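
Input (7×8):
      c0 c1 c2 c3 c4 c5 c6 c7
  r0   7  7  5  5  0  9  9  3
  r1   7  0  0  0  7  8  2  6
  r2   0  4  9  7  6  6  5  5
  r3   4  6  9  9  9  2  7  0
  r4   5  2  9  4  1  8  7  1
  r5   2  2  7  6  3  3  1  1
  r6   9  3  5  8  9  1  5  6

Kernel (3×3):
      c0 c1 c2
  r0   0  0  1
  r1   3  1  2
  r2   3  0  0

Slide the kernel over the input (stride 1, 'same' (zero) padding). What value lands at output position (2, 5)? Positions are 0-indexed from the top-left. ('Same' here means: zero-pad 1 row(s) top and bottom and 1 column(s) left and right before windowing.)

The receptive field on the zero-padded input at this output position is [7 8 2 / 6 6 5 / 9 2 7]. Elementwise product with the kernel and sum: 2·1 + 6·3 + 6·1 + 5·2 + 9·3.

63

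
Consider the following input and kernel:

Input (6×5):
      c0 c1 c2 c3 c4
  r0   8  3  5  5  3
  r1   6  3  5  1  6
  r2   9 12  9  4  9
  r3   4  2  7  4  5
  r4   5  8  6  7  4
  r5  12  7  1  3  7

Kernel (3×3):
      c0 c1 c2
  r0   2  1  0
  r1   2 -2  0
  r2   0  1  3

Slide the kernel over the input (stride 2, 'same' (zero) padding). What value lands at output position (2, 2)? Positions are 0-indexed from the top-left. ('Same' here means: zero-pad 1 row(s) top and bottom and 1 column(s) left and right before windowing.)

The receptive field on the zero-padded input at this output position is [4 5 0 / 7 4 0 / 3 7 0]. Elementwise product with the kernel and sum: 4·2 + 5·1 + 7·2 + 4·-2 + 7·1 + 0·3.

26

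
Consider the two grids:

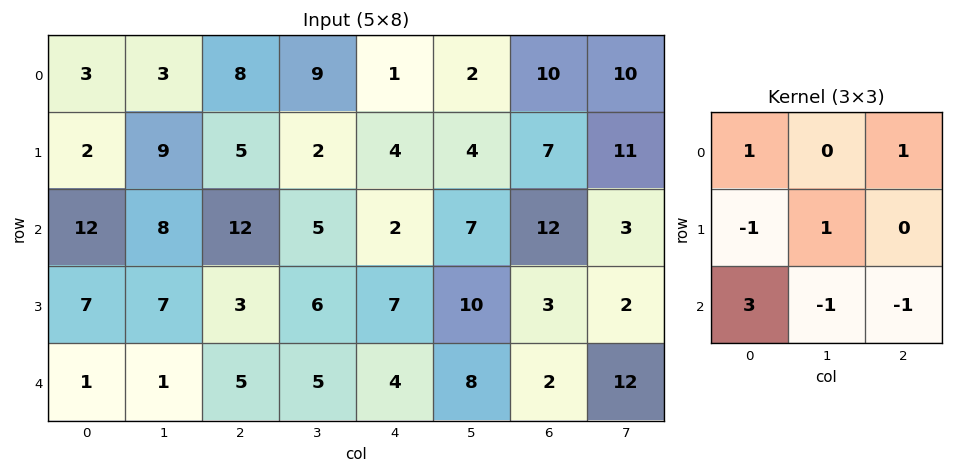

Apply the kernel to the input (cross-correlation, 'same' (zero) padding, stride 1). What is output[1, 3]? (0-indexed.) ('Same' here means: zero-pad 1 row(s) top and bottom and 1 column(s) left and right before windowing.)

The receptive field on the zero-padded input at this output position is [8 9 1 / 5 2 4 / 12 5 2]. Elementwise product with the kernel and sum: 8·1 + 1·1 + 5·-1 + 2·1 + 12·3 + 5·-1 + 2·-1.

35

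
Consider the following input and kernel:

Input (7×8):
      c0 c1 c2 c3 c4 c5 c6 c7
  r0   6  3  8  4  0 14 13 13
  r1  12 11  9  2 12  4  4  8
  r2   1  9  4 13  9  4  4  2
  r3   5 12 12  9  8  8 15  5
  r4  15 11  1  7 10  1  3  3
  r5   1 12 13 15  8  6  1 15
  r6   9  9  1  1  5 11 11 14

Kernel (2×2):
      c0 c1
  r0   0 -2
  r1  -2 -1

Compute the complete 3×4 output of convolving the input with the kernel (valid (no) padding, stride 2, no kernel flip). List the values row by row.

-41 -28 -56 -42
-40 -59 -32 -39
-36 -55 -24 -23

Output[0,0]: The receptive field on the input at this output position is [6 3 / 12 11]. Elementwise product with the kernel and sum: 3·-2 + 12·-2 + 11·-1.
Output[0,1]: The receptive field on the input at this output position is [8 4 / 9 2]. Elementwise product with the kernel and sum: 4·-2 + 9·-2 + 2·-1.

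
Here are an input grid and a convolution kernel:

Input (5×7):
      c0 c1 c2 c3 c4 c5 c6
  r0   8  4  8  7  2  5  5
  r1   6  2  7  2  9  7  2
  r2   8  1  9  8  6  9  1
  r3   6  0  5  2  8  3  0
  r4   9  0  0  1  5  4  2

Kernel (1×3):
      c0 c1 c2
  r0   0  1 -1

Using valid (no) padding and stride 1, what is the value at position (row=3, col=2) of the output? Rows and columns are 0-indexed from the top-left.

-6

The receptive field on the input at this output position is [5 2 8]. Elementwise product with the kernel and sum: 2·1 + 8·-1.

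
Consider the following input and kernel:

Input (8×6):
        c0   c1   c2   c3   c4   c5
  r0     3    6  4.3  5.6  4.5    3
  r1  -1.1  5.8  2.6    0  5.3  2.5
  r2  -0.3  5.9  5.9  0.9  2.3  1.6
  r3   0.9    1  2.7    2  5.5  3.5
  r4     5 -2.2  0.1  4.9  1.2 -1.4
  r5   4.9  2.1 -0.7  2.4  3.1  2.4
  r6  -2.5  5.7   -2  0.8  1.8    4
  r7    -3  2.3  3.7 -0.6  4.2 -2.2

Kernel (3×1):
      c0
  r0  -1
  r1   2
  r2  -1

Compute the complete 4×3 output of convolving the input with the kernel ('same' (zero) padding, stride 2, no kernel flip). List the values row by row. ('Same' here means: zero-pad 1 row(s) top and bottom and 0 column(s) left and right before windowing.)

7.1 6 3.7
-0.4 6.5 -6.2
4.2 -1.8 -6.2
-6.9 -7 -3.7

Output[0,0]: The receptive field on the zero-padded input at this output position is [0 / 3 / -1.1]. Elementwise product with the kernel and sum: 0·-1 + 3·2 + -1.1·-1.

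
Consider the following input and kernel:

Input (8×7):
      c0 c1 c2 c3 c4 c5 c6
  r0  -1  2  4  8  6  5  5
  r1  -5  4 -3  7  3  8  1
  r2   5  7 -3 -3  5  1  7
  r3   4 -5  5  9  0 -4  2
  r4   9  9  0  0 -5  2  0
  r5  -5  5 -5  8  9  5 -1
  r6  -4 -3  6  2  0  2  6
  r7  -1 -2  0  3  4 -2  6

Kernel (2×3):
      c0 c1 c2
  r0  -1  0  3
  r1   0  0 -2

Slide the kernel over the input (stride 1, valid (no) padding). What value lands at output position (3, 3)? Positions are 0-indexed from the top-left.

The receptive field on the input at this output position is [9 0 -4 / 0 -5 2]. Elementwise product with the kernel and sum: 9·-1 + -4·3 + 2·-2.

-25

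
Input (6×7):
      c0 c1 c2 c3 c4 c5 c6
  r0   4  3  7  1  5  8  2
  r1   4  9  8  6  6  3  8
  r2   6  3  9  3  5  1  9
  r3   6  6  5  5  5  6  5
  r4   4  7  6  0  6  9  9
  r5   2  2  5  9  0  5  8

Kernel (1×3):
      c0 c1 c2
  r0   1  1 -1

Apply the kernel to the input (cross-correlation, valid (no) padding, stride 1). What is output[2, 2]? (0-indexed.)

The receptive field on the input at this output position is [9 3 5]. Elementwise product with the kernel and sum: 9·1 + 3·1 + 5·-1.

7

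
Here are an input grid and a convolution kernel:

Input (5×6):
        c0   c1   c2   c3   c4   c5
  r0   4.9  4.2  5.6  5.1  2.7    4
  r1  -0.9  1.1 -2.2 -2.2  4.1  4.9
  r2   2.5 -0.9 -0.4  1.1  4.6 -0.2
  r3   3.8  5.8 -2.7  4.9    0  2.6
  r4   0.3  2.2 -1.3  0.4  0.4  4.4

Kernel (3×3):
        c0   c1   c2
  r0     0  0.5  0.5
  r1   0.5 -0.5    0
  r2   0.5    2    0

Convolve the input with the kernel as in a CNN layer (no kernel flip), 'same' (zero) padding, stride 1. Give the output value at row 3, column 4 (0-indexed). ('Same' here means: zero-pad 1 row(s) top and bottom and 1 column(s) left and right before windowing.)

5.65

The receptive field on the zero-padded input at this output position is [1.1 4.6 -0.2 / 4.9 0 2.6 / 0.4 0.4 4.4]. Elementwise product with the kernel and sum: 4.6·0.5 + -0.2·0.5 + 4.9·0.5 + 0·-0.5 + 0.4·0.5 + 0.4·2.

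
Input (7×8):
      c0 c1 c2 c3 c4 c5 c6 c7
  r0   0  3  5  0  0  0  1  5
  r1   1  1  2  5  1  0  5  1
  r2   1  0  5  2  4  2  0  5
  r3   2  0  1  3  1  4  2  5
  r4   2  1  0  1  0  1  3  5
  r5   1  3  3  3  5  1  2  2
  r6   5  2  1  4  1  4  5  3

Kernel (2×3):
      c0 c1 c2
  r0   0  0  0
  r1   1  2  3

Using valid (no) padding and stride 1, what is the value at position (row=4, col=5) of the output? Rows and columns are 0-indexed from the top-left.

11

The receptive field on the input at this output position is [1 3 5 / 1 2 2]. Elementwise product with the kernel and sum: 1·1 + 2·2 + 2·3.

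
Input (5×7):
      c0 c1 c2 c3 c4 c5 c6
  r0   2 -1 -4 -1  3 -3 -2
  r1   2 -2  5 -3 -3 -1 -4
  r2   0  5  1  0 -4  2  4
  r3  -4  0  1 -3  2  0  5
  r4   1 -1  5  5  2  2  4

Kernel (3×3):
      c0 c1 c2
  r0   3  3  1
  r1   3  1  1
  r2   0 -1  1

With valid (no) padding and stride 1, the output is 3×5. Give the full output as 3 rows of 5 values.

4 -21 -7 -4 -14
12 18 7 -23 -17
11 16 -2 -17 11

Output[0,0]: The receptive field on the input at this output position is [2 -1 -4 / 2 -2 5 / 0 5 1]. Elementwise product with the kernel and sum: 2·3 + -1·3 + -4·1 + 2·3 + -2·1 + 5·1 + 5·-1 + 1·1.
Output[0,1]: The receptive field on the input at this output position is [-1 -4 -1 / -2 5 -3 / 5 1 0]. Elementwise product with the kernel and sum: -1·3 + -4·3 + -1·1 + -2·3 + 5·1 + -3·1 + 1·-1 + 0·1.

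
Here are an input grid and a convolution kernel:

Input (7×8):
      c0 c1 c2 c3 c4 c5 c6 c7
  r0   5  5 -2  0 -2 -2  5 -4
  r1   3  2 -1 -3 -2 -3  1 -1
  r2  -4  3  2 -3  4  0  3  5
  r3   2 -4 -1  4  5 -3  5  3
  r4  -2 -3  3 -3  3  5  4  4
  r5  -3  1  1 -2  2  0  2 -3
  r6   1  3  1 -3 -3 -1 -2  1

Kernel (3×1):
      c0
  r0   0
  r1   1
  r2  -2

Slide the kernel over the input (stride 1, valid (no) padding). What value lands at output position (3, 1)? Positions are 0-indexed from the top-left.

-5

The receptive field on the input at this output position is [-4 / -3 / 1]. Elementwise product with the kernel and sum: -3·1 + 1·-2.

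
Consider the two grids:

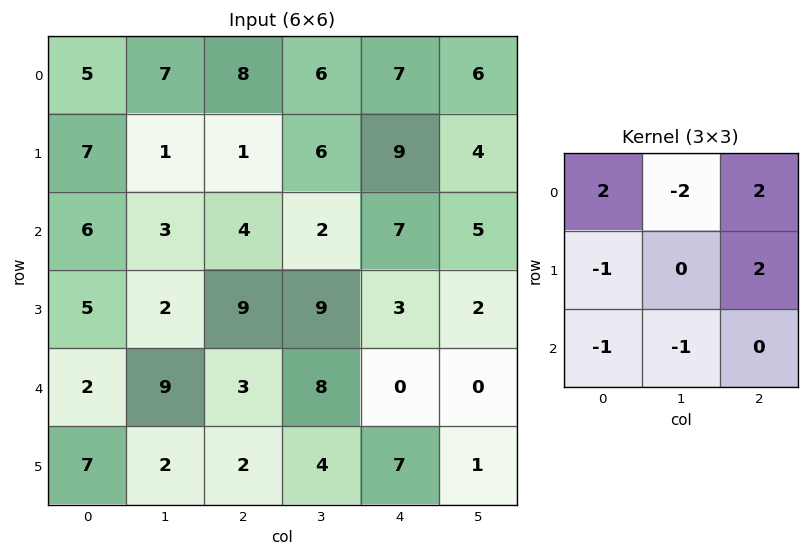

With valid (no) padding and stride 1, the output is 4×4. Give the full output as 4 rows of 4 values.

-2 14 29 3
9 2 0 -2
16 6 4 -13
19 7 -3 -3

Output[0,0]: The receptive field on the input at this output position is [5 7 8 / 7 1 1 / 6 3 4]. Elementwise product with the kernel and sum: 5·2 + 7·-2 + 8·2 + 7·-1 + 1·2 + 6·-1 + 3·-1.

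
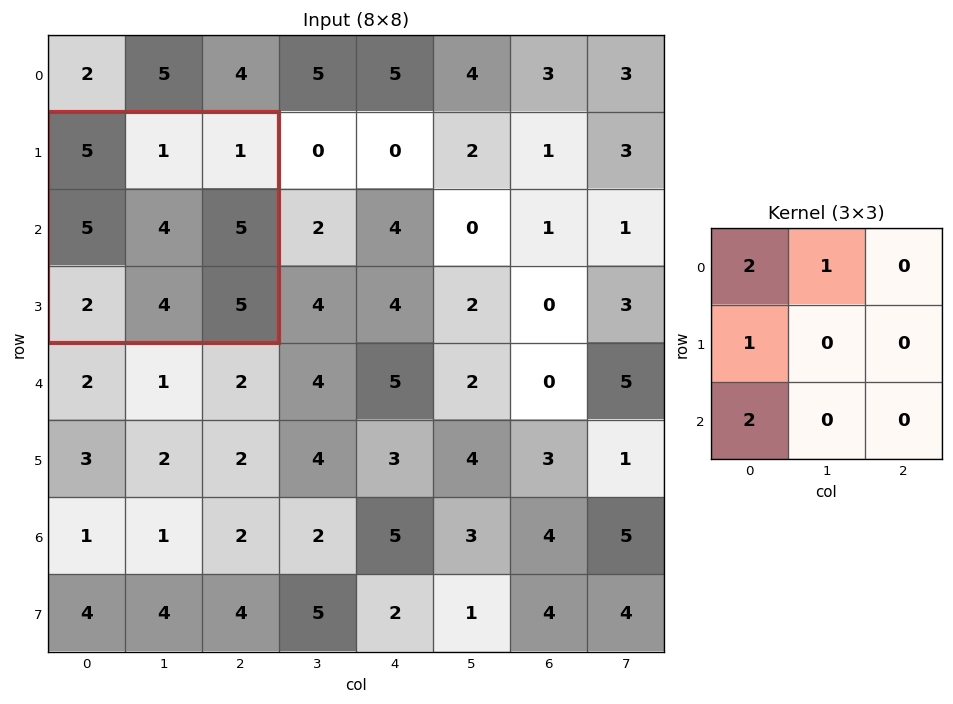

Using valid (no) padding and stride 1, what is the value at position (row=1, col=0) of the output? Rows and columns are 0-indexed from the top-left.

20

The receptive field on the input at this output position is [5 1 1 / 5 4 5 / 2 4 5]. Elementwise product with the kernel and sum: 5·2 + 1·1 + 5·1 + 2·2.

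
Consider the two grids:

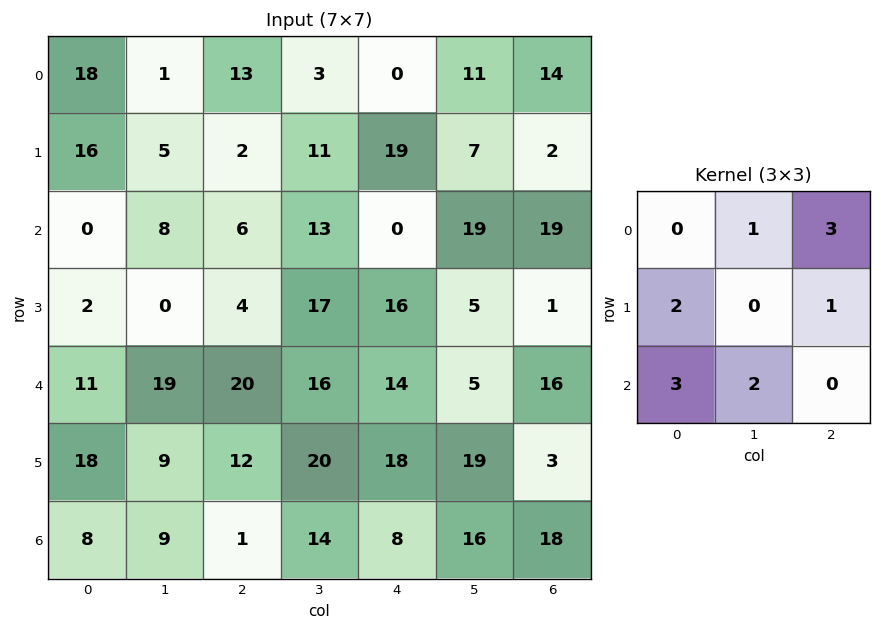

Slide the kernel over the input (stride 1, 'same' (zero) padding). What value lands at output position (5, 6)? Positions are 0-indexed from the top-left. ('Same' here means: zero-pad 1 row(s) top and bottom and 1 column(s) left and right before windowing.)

138

The receptive field on the zero-padded input at this output position is [5 16 0 / 19 3 0 / 16 18 0]. Elementwise product with the kernel and sum: 16·1 + 0·3 + 19·2 + 0·1 + 16·3 + 18·2.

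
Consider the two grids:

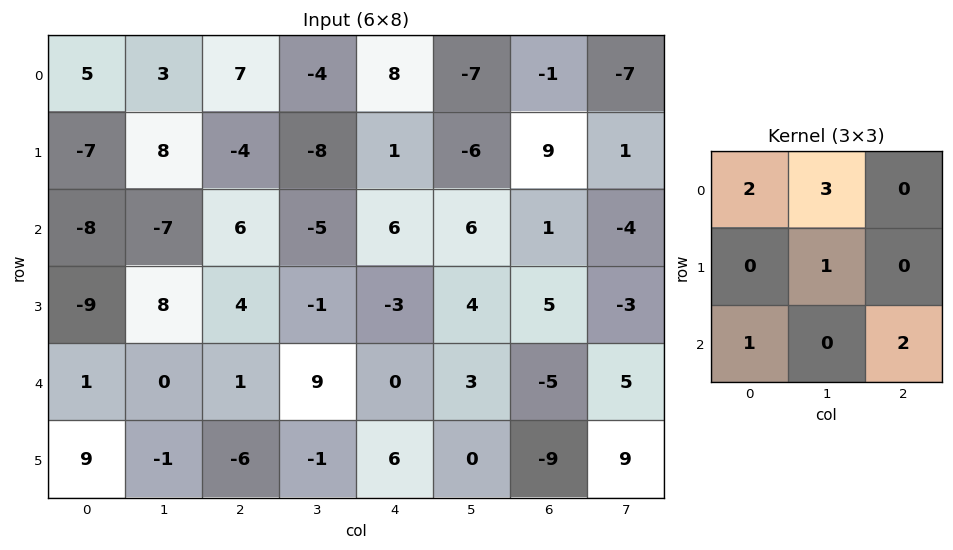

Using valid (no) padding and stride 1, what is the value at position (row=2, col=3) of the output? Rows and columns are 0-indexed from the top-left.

20

The receptive field on the input at this output position is [-5 6 6 / -1 -3 4 / 9 0 3]. Elementwise product with the kernel and sum: -5·2 + 6·3 + -3·1 + 9·1 + 3·2.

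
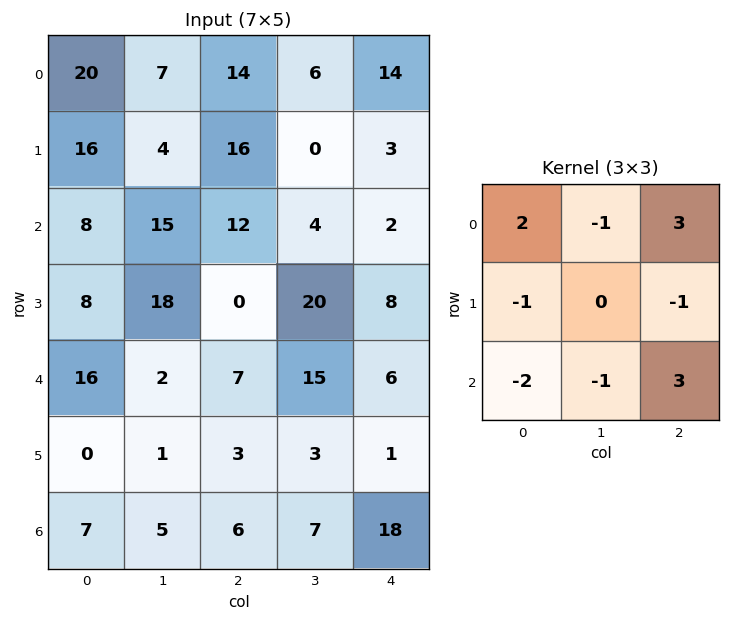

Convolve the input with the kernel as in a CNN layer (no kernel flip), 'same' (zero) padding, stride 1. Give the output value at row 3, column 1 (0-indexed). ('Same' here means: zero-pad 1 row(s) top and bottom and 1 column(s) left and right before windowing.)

16

The receptive field on the zero-padded input at this output position is [8 15 12 / 8 18 0 / 16 2 7]. Elementwise product with the kernel and sum: 8·2 + 15·-1 + 12·3 + 8·-1 + 0·-1 + 16·-2 + 2·-1 + 7·3.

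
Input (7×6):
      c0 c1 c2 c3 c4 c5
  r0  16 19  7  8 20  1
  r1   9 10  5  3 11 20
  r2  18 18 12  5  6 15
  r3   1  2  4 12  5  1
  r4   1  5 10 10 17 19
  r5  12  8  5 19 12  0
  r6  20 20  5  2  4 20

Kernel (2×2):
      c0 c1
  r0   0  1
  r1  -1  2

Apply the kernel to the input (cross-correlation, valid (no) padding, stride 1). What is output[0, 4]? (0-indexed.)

30

The receptive field on the input at this output position is [20 1 / 11 20]. Elementwise product with the kernel and sum: 1·1 + 11·-1 + 20·2.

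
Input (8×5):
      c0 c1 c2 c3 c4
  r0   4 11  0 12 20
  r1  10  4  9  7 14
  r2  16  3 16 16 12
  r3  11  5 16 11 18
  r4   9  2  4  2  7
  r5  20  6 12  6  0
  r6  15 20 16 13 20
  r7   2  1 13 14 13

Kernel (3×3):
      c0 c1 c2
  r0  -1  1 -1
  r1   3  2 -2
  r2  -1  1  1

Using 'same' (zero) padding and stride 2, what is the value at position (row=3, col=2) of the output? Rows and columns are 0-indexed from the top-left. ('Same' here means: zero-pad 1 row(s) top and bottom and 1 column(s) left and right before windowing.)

The receptive field on the zero-padded input at this output position is [6 0 0 / 13 20 0 / 14 13 0]. Elementwise product with the kernel and sum: 6·-1 + 0·1 + 0·-1 + 13·3 + 20·2 + 0·-2 + 14·-1 + 13·1 + 0·1.

72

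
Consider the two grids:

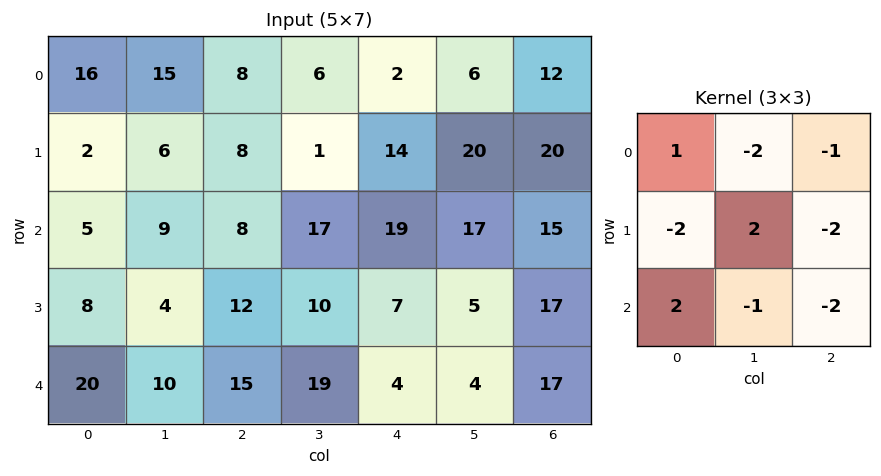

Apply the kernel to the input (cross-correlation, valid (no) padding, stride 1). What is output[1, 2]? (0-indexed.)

-28

The receptive field on the input at this output position is [8 1 14 / 8 17 19 / 12 10 7]. Elementwise product with the kernel and sum: 8·1 + 1·-2 + 14·-1 + 8·-2 + 17·2 + 19·-2 + 12·2 + 10·-1 + 7·-2.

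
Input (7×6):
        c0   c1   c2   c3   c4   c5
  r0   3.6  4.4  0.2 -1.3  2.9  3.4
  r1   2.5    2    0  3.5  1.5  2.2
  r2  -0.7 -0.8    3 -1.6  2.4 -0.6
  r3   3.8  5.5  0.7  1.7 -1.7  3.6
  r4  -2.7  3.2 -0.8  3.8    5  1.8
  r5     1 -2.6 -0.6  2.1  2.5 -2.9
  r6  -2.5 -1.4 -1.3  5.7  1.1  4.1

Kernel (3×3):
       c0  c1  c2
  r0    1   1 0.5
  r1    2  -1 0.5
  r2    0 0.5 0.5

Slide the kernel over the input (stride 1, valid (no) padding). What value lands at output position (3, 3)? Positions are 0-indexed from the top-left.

The receptive field on the input at this output position is [1.7 -1.7 3.6 / 3.8 5 1.8 / 2.1 2.5 -2.9]. Elementwise product with the kernel and sum: 1.7·1 + -1.7·1 + 3.6·0.5 + 3.8·2 + 5·-1 + 1.8·0.5 + 2.5·0.5 + -2.9·0.5.

5.1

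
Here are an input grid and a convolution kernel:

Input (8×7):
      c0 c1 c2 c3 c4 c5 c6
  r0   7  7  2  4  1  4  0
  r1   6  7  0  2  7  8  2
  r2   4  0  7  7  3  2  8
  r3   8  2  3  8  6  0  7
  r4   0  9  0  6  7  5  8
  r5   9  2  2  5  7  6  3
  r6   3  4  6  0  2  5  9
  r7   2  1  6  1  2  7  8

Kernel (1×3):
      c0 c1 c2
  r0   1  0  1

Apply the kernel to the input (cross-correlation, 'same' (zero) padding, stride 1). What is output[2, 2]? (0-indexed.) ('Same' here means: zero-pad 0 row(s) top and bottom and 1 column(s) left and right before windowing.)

7

The receptive field on the zero-padded input at this output position is [0 7 7]. Elementwise product with the kernel and sum: 0·1 + 7·1.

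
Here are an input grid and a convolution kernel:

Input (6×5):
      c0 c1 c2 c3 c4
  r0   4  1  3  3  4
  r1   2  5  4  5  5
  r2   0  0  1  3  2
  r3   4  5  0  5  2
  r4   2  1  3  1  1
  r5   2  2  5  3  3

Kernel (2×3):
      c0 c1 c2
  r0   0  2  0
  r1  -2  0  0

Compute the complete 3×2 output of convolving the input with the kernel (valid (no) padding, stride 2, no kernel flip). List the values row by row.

Output[0,0]: The receptive field on the input at this output position is [4 1 3 / 2 5 4]. Elementwise product with the kernel and sum: 1·2 + 2·-2.
Output[0,1]: The receptive field on the input at this output position is [3 3 4 / 4 5 5]. Elementwise product with the kernel and sum: 3·2 + 4·-2.

-2 -2
-8 6
-2 -8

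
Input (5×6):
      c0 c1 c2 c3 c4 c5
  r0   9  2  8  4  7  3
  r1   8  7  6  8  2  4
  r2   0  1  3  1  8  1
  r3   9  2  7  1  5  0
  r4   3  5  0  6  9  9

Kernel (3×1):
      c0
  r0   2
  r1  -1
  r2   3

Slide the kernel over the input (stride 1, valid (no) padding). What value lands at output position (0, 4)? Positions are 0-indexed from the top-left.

36

The receptive field on the input at this output position is [7 / 2 / 8]. Elementwise product with the kernel and sum: 7·2 + 2·-1 + 8·3.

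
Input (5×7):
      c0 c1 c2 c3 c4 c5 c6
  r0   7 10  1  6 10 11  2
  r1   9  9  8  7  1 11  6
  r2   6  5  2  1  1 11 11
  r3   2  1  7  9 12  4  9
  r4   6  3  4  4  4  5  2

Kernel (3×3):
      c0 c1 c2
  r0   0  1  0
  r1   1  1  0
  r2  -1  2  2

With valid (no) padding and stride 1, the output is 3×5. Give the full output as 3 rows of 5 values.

Output[0,0]: The receptive field on the input at this output position is [7 10 1 / 9 9 8 / 6 5 2]. Elementwise product with the kernel and sum: 10·1 + 9·1 + 9·1 + 6·-1 + 5·2 + 2·2.

36 19 23 41 66
34 46 45 26 37
16 23 29 36 37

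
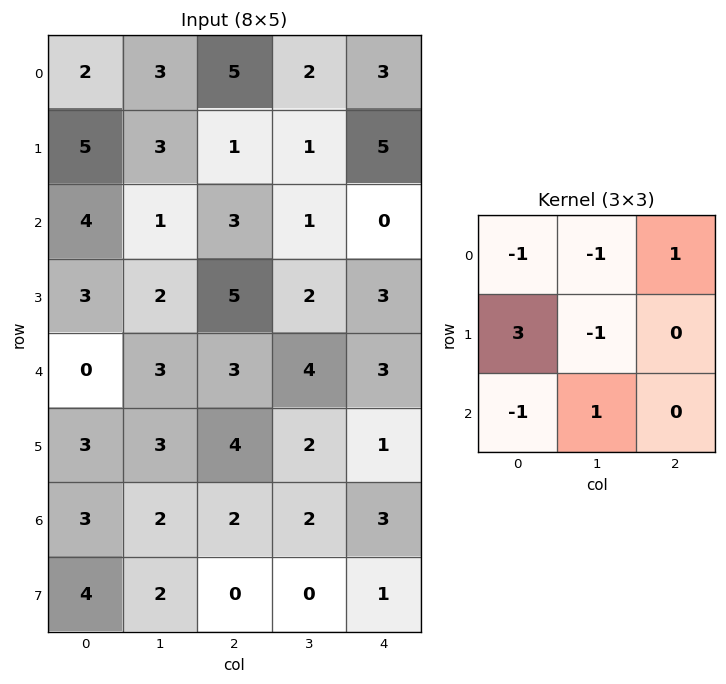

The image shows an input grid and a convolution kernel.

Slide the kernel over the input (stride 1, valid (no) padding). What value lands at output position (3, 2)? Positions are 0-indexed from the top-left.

The receptive field on the input at this output position is [5 2 3 / 3 4 3 / 4 2 1]. Elementwise product with the kernel and sum: 5·-1 + 2·-1 + 3·1 + 3·3 + 4·-1 + 4·-1 + 2·1.

-1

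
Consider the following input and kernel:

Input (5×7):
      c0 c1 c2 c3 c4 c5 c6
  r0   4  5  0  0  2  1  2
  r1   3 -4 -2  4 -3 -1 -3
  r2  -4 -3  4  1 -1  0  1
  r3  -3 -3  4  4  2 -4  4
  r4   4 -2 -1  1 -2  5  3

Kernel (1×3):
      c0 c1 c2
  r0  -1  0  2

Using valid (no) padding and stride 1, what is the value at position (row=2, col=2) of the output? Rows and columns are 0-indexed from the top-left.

The receptive field on the input at this output position is [4 1 -1]. Elementwise product with the kernel and sum: 4·-1 + -1·2.

-6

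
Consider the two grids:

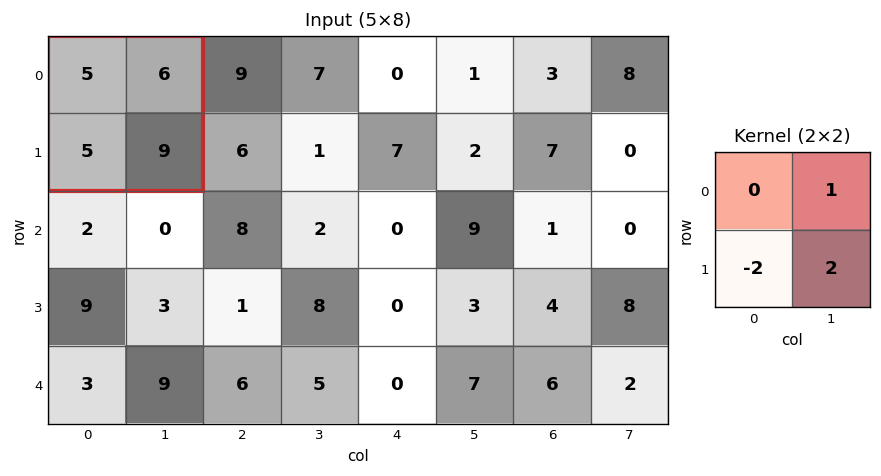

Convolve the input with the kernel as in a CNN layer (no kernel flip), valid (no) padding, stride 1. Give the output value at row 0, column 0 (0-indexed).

14

The receptive field on the input at this output position is [5 6 / 5 9]. Elementwise product with the kernel and sum: 6·1 + 5·-2 + 9·2.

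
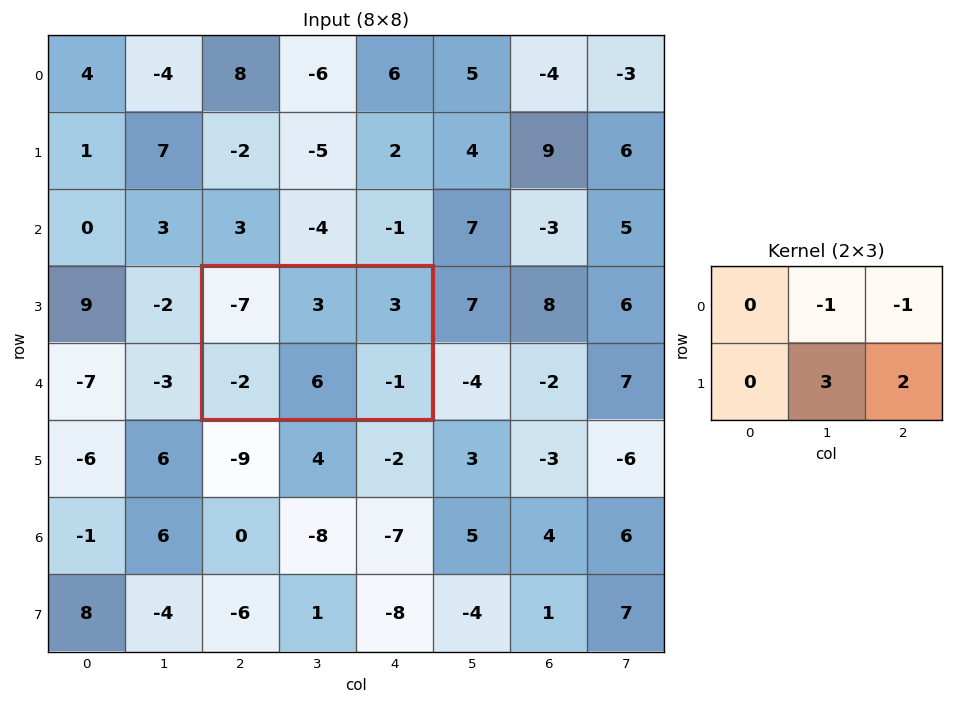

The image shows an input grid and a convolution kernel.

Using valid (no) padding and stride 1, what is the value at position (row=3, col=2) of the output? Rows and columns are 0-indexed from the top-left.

The receptive field on the input at this output position is [-7 3 3 / -2 6 -1]. Elementwise product with the kernel and sum: 3·-1 + 3·-1 + 6·3 + -1·2.

10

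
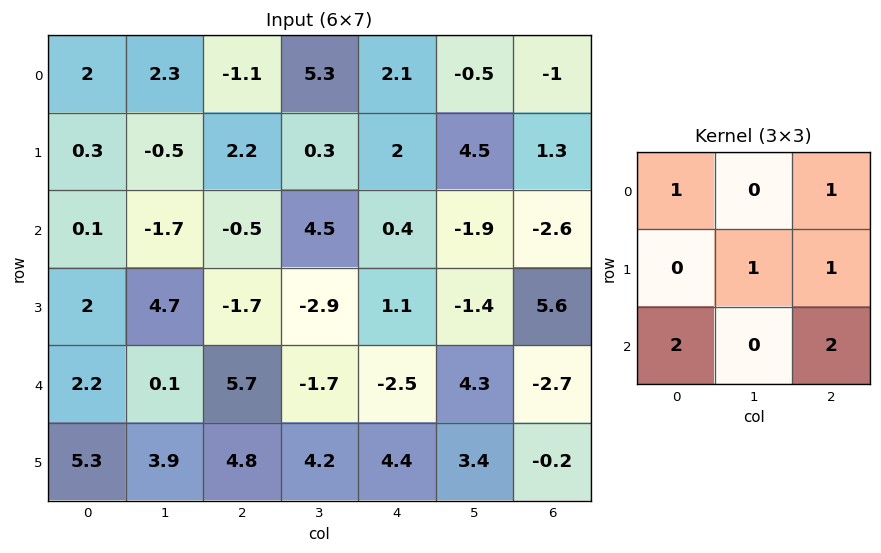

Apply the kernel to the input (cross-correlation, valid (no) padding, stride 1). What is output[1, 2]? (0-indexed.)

The receptive field on the input at this output position is [2.2 0.3 2 / -0.5 4.5 0.4 / -1.7 -2.9 1.1]. Elementwise product with the kernel and sum: 2.2·1 + 2·1 + 4.5·1 + 0.4·1 + -1.7·2 + 1.1·2.

7.9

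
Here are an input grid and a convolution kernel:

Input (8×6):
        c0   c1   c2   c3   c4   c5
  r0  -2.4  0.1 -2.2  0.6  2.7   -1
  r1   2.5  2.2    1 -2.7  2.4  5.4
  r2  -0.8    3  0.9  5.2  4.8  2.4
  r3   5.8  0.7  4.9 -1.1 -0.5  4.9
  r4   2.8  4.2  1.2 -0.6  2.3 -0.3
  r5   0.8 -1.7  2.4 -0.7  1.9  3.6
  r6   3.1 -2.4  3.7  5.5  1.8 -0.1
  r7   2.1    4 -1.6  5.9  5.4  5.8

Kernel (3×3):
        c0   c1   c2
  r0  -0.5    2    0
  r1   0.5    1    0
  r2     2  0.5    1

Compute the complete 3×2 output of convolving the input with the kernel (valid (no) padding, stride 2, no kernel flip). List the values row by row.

5.65 9.3
18.9 15.7
14.4 10.65

Output[0,0]: The receptive field on the input at this output position is [-2.4 0.1 -2.2 / 2.5 2.2 1 / -0.8 3 0.9]. Elementwise product with the kernel and sum: -2.4·-0.5 + 0.1·2 + 2.5·0.5 + 2.2·1 + -0.8·2 + 3·0.5 + 0.9·1.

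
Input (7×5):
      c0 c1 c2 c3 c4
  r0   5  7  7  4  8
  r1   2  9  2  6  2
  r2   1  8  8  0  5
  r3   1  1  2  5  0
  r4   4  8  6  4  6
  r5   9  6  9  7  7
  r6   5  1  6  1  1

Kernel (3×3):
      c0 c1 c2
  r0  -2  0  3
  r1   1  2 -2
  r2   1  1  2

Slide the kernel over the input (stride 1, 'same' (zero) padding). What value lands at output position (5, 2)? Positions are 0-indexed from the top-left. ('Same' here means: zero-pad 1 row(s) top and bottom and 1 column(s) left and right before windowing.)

15

The receptive field on the zero-padded input at this output position is [8 6 4 / 6 9 7 / 1 6 1]. Elementwise product with the kernel and sum: 8·-2 + 4·3 + 6·1 + 9·2 + 7·-2 + 1·1 + 6·1 + 1·2.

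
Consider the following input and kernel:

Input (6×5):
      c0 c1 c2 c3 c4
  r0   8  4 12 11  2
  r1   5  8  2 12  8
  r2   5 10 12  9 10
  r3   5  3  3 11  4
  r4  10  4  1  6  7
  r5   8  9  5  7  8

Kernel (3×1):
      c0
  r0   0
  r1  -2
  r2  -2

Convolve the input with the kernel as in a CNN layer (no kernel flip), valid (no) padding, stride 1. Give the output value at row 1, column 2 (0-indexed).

-30

The receptive field on the input at this output position is [2 / 12 / 3]. Elementwise product with the kernel and sum: 12·-2 + 3·-2.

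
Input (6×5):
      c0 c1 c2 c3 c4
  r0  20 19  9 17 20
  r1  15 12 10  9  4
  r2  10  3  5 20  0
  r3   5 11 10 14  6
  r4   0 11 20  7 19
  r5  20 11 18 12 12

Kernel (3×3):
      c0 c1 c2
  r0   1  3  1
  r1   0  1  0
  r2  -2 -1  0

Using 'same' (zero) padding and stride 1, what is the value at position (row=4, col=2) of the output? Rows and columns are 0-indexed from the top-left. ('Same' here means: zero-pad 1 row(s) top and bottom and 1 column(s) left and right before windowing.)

35

The receptive field on the zero-padded input at this output position is [11 10 14 / 11 20 7 / 11 18 12]. Elementwise product with the kernel and sum: 11·1 + 10·3 + 14·1 + 20·1 + 11·-2 + 18·-1.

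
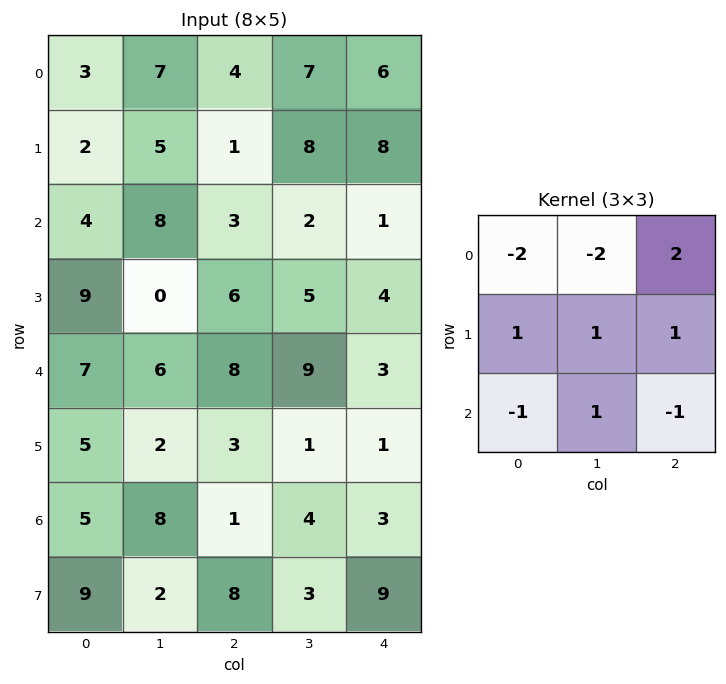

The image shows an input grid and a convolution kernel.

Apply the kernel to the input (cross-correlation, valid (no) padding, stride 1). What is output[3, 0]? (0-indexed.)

The receptive field on the input at this output position is [9 0 6 / 7 6 8 / 5 2 3]. Elementwise product with the kernel and sum: 9·-2 + 0·-2 + 6·2 + 7·1 + 6·1 + 8·1 + 5·-1 + 2·1 + 3·-1.

9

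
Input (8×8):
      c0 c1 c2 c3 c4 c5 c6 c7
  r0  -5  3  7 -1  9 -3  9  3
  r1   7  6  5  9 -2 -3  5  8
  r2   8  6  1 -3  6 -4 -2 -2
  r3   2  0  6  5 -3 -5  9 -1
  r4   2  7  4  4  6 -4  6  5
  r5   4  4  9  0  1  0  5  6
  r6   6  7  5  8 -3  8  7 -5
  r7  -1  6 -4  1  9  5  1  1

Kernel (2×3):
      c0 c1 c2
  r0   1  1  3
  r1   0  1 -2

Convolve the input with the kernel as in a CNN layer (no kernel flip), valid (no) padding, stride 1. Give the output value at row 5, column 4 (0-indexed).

10

The receptive field on the input at this output position is [1 0 5 / -3 8 7]. Elementwise product with the kernel and sum: 1·1 + 0·1 + 5·3 + 8·1 + 7·-2.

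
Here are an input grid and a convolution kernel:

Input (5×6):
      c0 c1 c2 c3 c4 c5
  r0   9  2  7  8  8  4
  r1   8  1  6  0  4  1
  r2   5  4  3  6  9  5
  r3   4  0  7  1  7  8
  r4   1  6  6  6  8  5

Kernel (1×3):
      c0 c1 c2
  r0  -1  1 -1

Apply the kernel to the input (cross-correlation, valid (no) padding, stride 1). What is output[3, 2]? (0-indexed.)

The receptive field on the input at this output position is [7 1 7]. Elementwise product with the kernel and sum: 7·-1 + 1·1 + 7·-1.

-13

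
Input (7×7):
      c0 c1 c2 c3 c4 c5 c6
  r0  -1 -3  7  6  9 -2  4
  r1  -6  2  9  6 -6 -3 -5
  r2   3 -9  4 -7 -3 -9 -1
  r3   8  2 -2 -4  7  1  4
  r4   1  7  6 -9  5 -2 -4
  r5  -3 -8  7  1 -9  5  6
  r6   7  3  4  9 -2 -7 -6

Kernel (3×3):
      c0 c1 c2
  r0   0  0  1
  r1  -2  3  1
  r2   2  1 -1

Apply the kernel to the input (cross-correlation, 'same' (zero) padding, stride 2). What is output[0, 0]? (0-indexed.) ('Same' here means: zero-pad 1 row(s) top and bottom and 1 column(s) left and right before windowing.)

-14

The receptive field on the zero-padded input at this output position is [0 0 0 / 0 -1 -3 / 0 -6 2]. Elementwise product with the kernel and sum: 0·1 + 0·-2 + -1·3 + -3·1 + 0·2 + -6·1 + 2·-1.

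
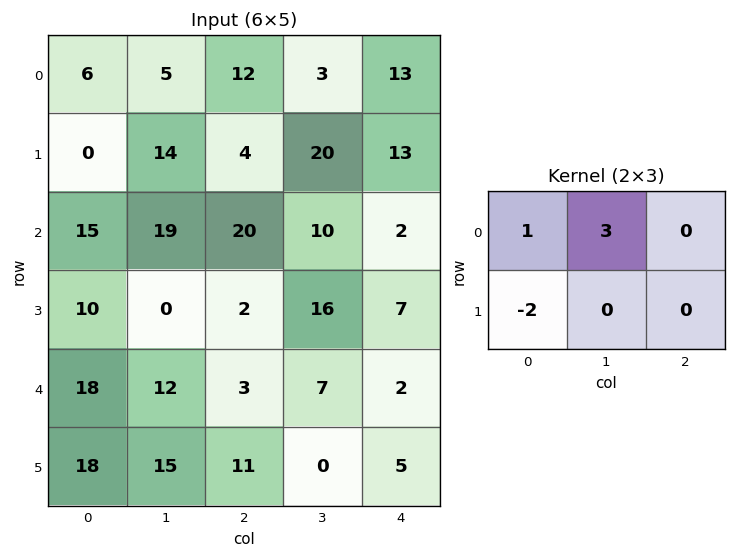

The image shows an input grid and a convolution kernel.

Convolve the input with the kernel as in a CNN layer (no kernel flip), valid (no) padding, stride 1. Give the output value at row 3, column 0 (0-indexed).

The receptive field on the input at this output position is [10 0 2 / 18 12 3]. Elementwise product with the kernel and sum: 10·1 + 0·3 + 18·-2.

-26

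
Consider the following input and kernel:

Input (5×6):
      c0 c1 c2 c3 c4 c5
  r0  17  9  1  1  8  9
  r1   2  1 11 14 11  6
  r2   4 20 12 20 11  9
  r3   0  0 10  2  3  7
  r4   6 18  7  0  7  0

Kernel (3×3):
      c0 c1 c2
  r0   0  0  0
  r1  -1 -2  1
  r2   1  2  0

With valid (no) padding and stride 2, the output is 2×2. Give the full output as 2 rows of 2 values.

51 24
52 -4

Output[0,0]: The receptive field on the input at this output position is [17 9 1 / 2 1 11 / 4 20 12]. Elementwise product with the kernel and sum: 2·-1 + 1·-2 + 11·1 + 4·1 + 20·2.
Output[0,1]: The receptive field on the input at this output position is [1 1 8 / 11 14 11 / 12 20 11]. Elementwise product with the kernel and sum: 11·-1 + 14·-2 + 11·1 + 12·1 + 20·2.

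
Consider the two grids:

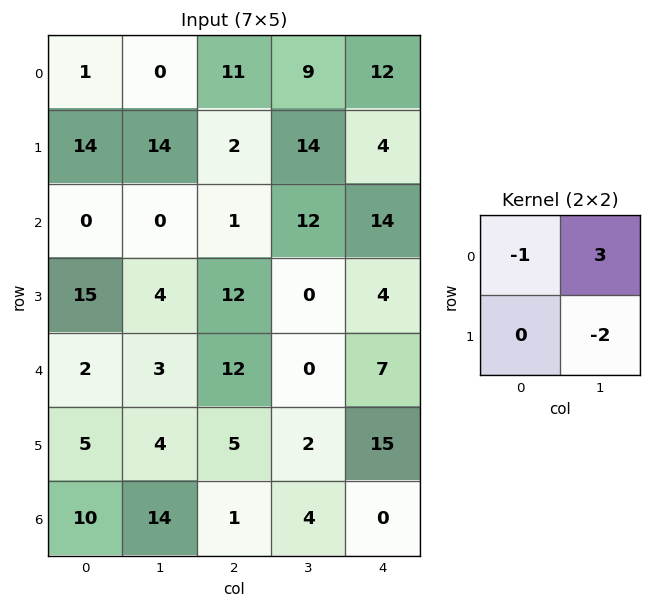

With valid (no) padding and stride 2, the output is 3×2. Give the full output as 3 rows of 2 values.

-29 -12
-8 35
-1 -16

Output[0,0]: The receptive field on the input at this output position is [1 0 / 14 14]. Elementwise product with the kernel and sum: 1·-1 + 0·3 + 14·-2.
Output[0,1]: The receptive field on the input at this output position is [11 9 / 2 14]. Elementwise product with the kernel and sum: 11·-1 + 9·3 + 14·-2.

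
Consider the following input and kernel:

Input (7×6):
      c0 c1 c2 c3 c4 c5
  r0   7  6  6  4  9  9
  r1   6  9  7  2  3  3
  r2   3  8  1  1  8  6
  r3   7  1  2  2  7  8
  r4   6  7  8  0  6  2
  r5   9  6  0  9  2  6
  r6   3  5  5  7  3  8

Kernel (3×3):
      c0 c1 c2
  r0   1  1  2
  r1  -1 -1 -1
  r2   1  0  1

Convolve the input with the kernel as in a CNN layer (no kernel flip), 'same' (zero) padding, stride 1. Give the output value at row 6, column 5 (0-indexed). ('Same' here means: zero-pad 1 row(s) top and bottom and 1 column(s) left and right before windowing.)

The receptive field on the zero-padded input at this output position is [2 6 0 / 3 8 0 / 0 0 0]. Elementwise product with the kernel and sum: 2·1 + 6·1 + 0·2 + 3·-1 + 8·-1 + 0·-1 + 0·1 + 0·1.

-3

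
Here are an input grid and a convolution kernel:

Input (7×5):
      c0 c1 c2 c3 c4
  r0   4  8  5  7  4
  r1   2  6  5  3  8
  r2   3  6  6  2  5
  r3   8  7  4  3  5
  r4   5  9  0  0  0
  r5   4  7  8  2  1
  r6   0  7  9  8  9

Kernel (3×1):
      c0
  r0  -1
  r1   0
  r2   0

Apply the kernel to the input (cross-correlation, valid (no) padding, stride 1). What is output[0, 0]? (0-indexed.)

The receptive field on the input at this output position is [4 / 2 / 3]. Elementwise product with the kernel and sum: 4·-1.

-4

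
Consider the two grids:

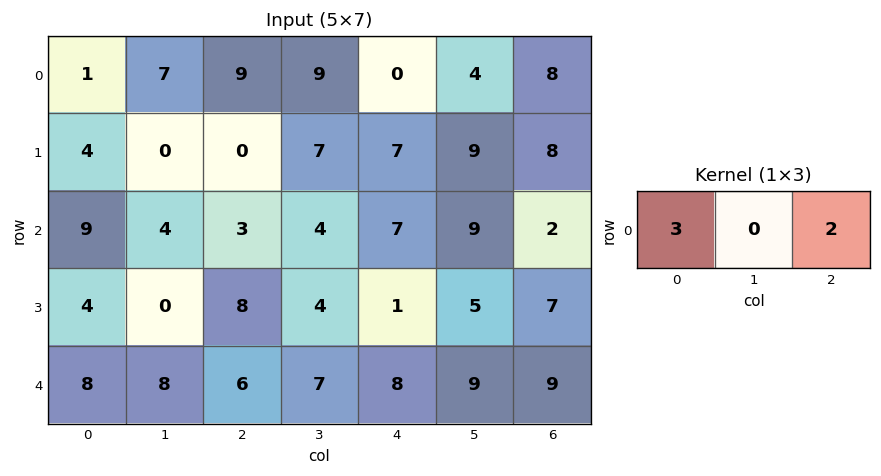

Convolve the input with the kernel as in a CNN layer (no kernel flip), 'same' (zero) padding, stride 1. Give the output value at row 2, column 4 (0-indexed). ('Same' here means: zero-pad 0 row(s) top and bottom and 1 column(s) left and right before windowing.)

The receptive field on the zero-padded input at this output position is [4 7 9]. Elementwise product with the kernel and sum: 4·3 + 9·2.

30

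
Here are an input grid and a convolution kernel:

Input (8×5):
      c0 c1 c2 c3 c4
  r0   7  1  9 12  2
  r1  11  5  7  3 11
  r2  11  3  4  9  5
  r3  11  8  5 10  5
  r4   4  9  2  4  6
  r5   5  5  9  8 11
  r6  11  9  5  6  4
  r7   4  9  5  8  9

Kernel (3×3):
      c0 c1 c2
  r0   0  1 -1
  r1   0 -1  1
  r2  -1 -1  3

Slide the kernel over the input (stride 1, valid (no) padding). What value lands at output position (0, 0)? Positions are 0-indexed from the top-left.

The receptive field on the input at this output position is [7 1 9 / 11 5 7 / 11 3 4]. Elementwise product with the kernel and sum: 1·1 + 9·-1 + 5·-1 + 7·1 + 11·-1 + 3·-1 + 4·3.

-8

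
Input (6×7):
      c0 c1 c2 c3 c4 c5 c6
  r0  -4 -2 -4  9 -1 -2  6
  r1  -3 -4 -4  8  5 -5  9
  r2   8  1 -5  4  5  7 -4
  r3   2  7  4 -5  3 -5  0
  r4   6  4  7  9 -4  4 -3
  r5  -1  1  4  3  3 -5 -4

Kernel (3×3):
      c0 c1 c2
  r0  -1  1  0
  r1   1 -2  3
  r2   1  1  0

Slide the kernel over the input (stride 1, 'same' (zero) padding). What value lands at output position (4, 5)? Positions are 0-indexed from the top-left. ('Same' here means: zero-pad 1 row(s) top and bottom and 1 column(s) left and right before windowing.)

The receptive field on the zero-padded input at this output position is [3 -5 0 / -4 4 -3 / 3 -5 -4]. Elementwise product with the kernel and sum: 3·-1 + -5·1 + -4·1 + 4·-2 + -3·3 + 3·1 + -5·1.

-31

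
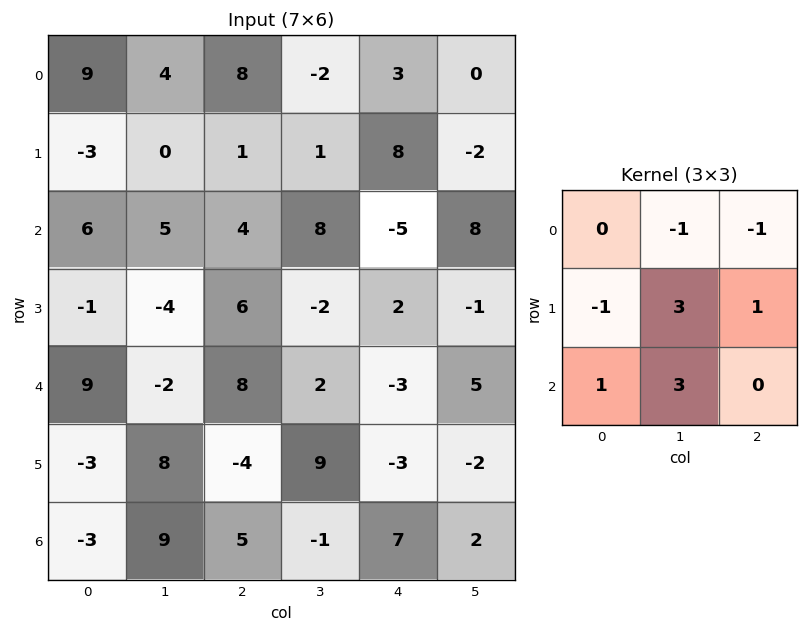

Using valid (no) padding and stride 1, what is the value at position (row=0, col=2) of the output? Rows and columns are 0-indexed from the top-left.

37

The receptive field on the input at this output position is [8 -2 3 / 1 1 8 / 4 8 -5]. Elementwise product with the kernel and sum: -2·-1 + 3·-1 + 1·-1 + 1·3 + 8·1 + 4·1 + 8·3.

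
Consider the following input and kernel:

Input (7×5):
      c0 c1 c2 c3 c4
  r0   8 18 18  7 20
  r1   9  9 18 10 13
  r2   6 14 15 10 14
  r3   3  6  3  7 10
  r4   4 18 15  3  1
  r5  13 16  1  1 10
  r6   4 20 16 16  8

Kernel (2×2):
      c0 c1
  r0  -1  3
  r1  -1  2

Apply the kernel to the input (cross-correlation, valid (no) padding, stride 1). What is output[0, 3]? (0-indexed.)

The receptive field on the input at this output position is [7 20 / 10 13]. Elementwise product with the kernel and sum: 7·-1 + 20·3 + 10·-1 + 13·2.

69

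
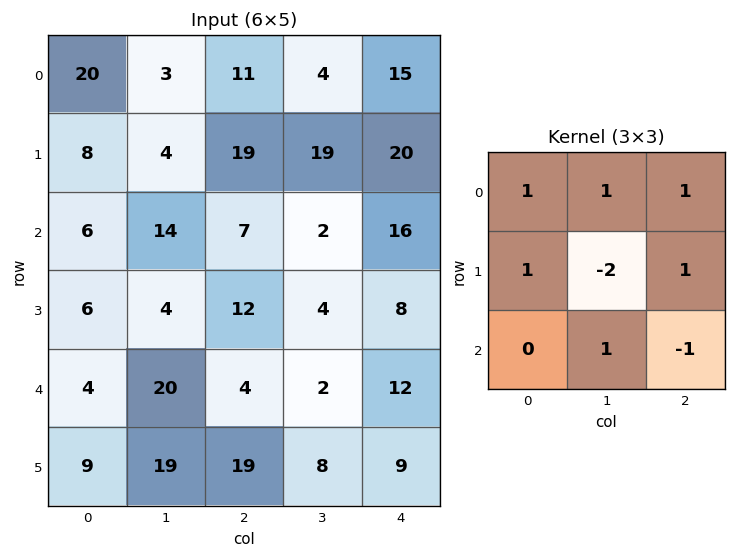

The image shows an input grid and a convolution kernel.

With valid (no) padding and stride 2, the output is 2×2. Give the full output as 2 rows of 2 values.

60 17
53 27

Output[0,0]: The receptive field on the input at this output position is [20 3 11 / 8 4 19 / 6 14 7]. Elementwise product with the kernel and sum: 20·1 + 3·1 + 11·1 + 8·1 + 4·-2 + 19·1 + 14·1 + 7·-1.
Output[0,1]: The receptive field on the input at this output position is [11 4 15 / 19 19 20 / 7 2 16]. Elementwise product with the kernel and sum: 11·1 + 4·1 + 15·1 + 19·1 + 19·-2 + 20·1 + 2·1 + 16·-1.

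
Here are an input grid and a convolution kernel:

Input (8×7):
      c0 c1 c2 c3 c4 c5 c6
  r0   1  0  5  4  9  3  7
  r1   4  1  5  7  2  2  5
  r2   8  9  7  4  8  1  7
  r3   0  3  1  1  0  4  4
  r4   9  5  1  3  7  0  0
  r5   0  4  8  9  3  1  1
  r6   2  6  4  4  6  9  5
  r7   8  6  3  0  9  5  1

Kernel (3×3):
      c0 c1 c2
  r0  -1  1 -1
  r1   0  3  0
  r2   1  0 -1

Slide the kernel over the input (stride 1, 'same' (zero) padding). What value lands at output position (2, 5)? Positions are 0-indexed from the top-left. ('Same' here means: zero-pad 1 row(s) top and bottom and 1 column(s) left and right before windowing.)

The receptive field on the zero-padded input at this output position is [2 2 5 / 8 1 7 / 0 4 4]. Elementwise product with the kernel and sum: 2·-1 + 2·1 + 5·-1 + 1·3 + 0·1 + 4·-1.

-6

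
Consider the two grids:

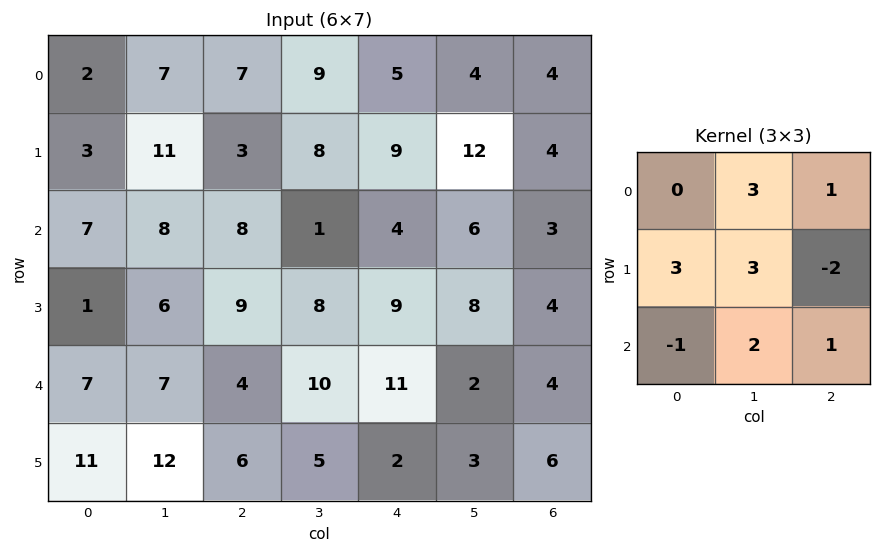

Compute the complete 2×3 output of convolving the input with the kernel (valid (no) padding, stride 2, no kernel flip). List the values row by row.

81 45 82
46 67 61

Output[0,0]: The receptive field on the input at this output position is [2 7 7 / 3 11 3 / 7 8 8]. Elementwise product with the kernel and sum: 7·3 + 7·1 + 3·3 + 11·3 + 3·-2 + 7·-1 + 8·2 + 8·1.
Output[0,1]: The receptive field on the input at this output position is [7 9 5 / 3 8 9 / 8 1 4]. Elementwise product with the kernel and sum: 9·3 + 5·1 + 3·3 + 8·3 + 9·-2 + 8·-1 + 1·2 + 4·1.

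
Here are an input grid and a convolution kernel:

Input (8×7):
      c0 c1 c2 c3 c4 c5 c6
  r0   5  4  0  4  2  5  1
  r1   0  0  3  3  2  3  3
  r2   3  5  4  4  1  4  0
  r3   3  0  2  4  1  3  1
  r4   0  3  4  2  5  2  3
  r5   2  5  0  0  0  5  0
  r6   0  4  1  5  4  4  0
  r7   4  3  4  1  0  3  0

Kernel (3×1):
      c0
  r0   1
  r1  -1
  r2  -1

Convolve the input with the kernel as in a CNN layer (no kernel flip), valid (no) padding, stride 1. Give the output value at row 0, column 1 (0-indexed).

-1

The receptive field on the input at this output position is [4 / 0 / 5]. Elementwise product with the kernel and sum: 4·1 + 0·-1 + 5·-1.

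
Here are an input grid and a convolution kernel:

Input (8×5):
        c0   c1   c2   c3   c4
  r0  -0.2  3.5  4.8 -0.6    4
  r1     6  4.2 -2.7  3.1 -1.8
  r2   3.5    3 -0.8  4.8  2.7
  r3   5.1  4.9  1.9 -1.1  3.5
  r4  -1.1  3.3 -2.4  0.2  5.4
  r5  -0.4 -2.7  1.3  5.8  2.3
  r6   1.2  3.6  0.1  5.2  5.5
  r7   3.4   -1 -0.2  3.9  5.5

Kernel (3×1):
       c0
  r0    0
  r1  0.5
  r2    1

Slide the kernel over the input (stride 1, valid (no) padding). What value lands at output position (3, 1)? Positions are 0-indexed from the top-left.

The receptive field on the input at this output position is [4.9 / 3.3 / -2.7]. Elementwise product with the kernel and sum: 3.3·0.5 + -2.7·1.

-1.05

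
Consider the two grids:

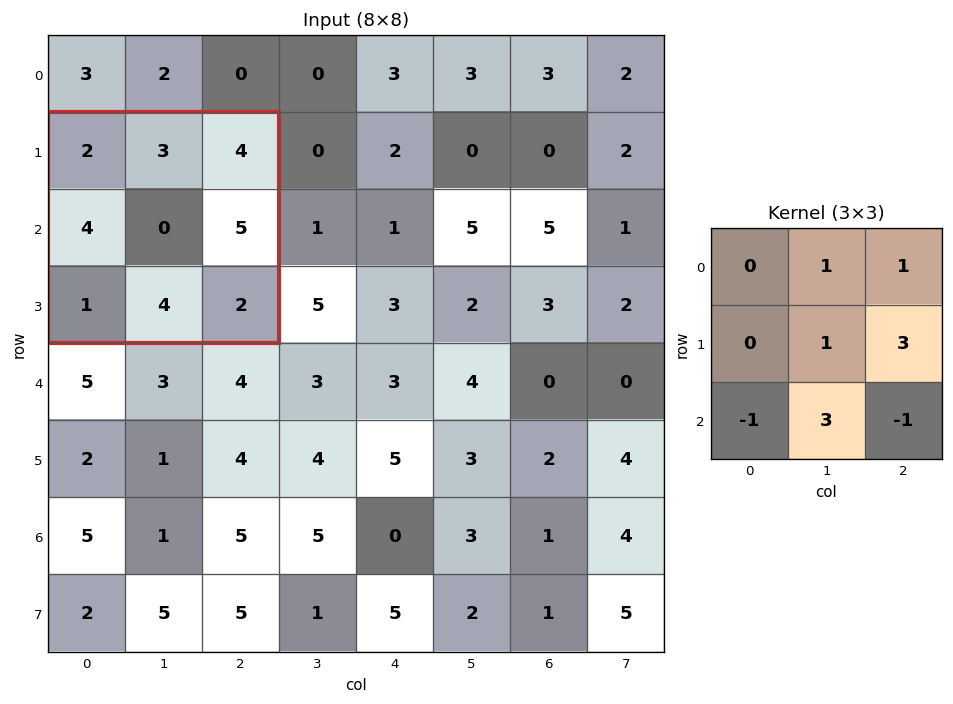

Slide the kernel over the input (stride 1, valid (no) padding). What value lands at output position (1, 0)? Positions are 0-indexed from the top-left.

31

The receptive field on the input at this output position is [2 3 4 / 4 0 5 / 1 4 2]. Elementwise product with the kernel and sum: 3·1 + 4·1 + 0·1 + 5·3 + 1·-1 + 4·3 + 2·-1.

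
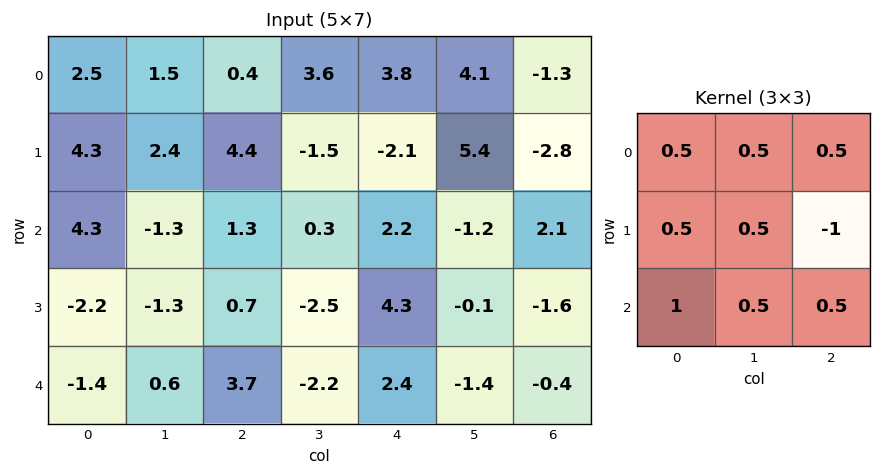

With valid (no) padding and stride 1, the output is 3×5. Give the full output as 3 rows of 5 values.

Output[0,0]: The receptive field on the input at this output position is [2.5 1.5 0.4 / 4.3 2.4 4.4 / 4.3 -1.3 1.3]. Elementwise product with the kernel and sum: 2.5·0.5 + 1.5·0.5 + 0.4·0.5 + 4.3·0.5 + 2.4·0.5 + 4.4·-1 + 4.3·1 + -1.3·0.5 + 1.3·0.5.
Output[0,1]: The receptive field on the input at this output position is [1.5 0.4 3.6 / 2.4 4.4 -1.5 / -1.3 1.3 0.3]. Elementwise product with the kernel and sum: 1.5·0.5 + 0.4·0.5 + 3.6·0.5 + 2.4·0.5 + 4.4·0.5 + -1.5·-1 + -1.3·1 + 1.3·0.5 + 0.3·0.5.

5.45 7.15 10 -0.65 10.4
3.25 0.15 0.6 2.95 2.1
0.45 3.7 0.5 -0.05 6.75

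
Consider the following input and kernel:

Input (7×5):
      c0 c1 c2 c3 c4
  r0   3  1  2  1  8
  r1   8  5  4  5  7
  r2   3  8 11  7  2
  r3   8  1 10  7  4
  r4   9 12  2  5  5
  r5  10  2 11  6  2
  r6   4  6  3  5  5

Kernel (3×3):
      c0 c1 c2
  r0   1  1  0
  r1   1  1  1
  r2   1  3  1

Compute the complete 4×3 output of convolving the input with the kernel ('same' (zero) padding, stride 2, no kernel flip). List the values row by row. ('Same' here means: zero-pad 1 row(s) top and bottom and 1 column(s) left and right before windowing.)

33 26 35
44 73 40
61 71 33
20 27 18

Output[0,0]: The receptive field on the zero-padded input at this output position is [0 0 0 / 0 3 1 / 0 8 5]. Elementwise product with the kernel and sum: 0·1 + 0·1 + 0·1 + 3·1 + 1·1 + 0·1 + 8·3 + 5·1.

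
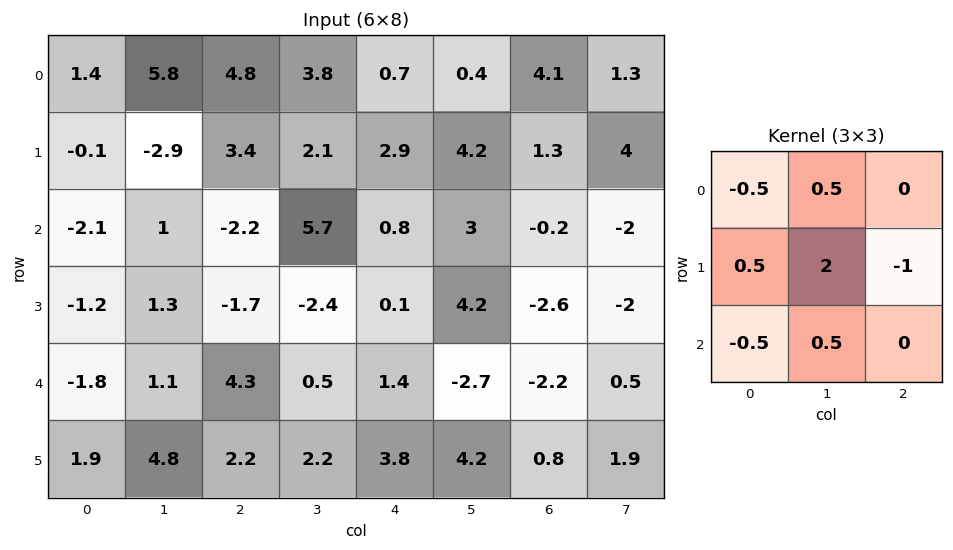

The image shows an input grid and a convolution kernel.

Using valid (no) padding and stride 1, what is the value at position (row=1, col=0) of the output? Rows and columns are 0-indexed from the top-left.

The receptive field on the input at this output position is [-0.1 -2.9 3.4 / -2.1 1 -2.2 / -1.2 1.3 -1.7]. Elementwise product with the kernel and sum: -0.1·-0.5 + -2.9·0.5 + -2.1·0.5 + 1·2 + -2.2·-1 + -1.2·-0.5 + 1.3·0.5.

3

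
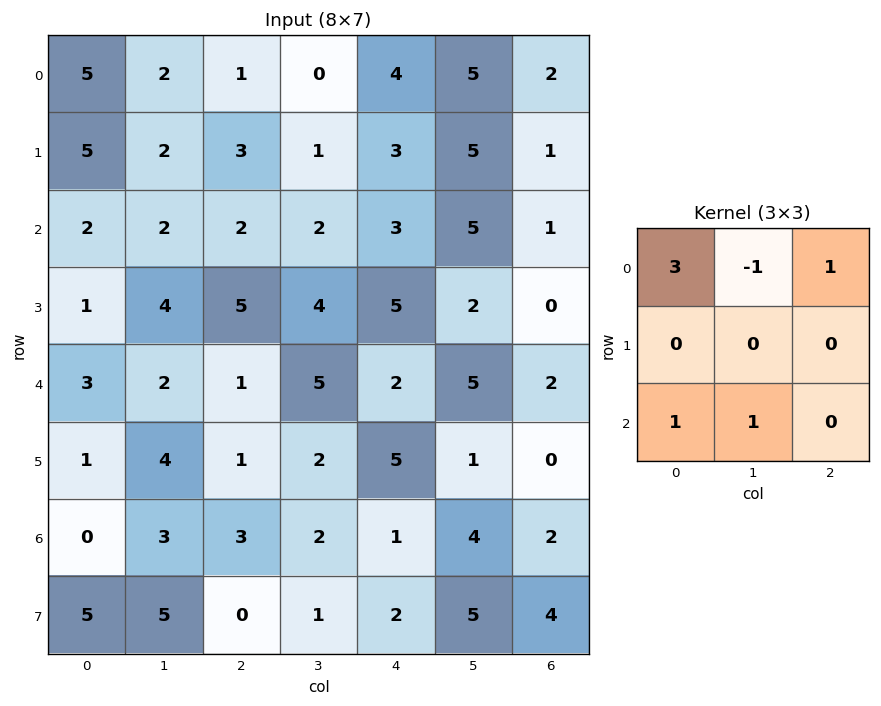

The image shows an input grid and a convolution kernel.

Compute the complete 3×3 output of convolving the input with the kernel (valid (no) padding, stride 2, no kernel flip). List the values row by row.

18 11 17
11 13 12
11 5 8

Output[0,0]: The receptive field on the input at this output position is [5 2 1 / 5 2 3 / 2 2 2]. Elementwise product with the kernel and sum: 5·3 + 2·-1 + 1·1 + 2·1 + 2·1.
Output[0,1]: The receptive field on the input at this output position is [1 0 4 / 3 1 3 / 2 2 3]. Elementwise product with the kernel and sum: 1·3 + 0·-1 + 4·1 + 2·1 + 2·1.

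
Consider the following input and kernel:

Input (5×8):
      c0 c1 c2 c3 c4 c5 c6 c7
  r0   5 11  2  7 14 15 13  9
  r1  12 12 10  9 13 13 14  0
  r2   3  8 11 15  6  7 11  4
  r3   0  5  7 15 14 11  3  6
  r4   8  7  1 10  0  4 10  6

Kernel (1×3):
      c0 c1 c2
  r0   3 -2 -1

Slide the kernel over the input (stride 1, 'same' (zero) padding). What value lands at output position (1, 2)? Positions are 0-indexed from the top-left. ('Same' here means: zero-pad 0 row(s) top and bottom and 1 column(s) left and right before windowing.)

The receptive field on the zero-padded input at this output position is [12 10 9]. Elementwise product with the kernel and sum: 12·3 + 10·-2 + 9·-1.

7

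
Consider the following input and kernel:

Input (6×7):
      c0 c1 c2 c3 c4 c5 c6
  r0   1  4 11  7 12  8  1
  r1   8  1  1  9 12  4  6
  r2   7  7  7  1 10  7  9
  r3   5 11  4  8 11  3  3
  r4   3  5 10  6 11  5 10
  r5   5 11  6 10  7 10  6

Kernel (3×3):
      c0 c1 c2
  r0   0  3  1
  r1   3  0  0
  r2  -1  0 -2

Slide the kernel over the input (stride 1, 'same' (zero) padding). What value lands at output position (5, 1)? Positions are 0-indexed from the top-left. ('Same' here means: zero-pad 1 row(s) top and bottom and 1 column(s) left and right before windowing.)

The receptive field on the zero-padded input at this output position is [3 5 10 / 5 11 6 / 0 0 0]. Elementwise product with the kernel and sum: 5·3 + 10·1 + 5·3 + 0·-1 + 0·-2.

40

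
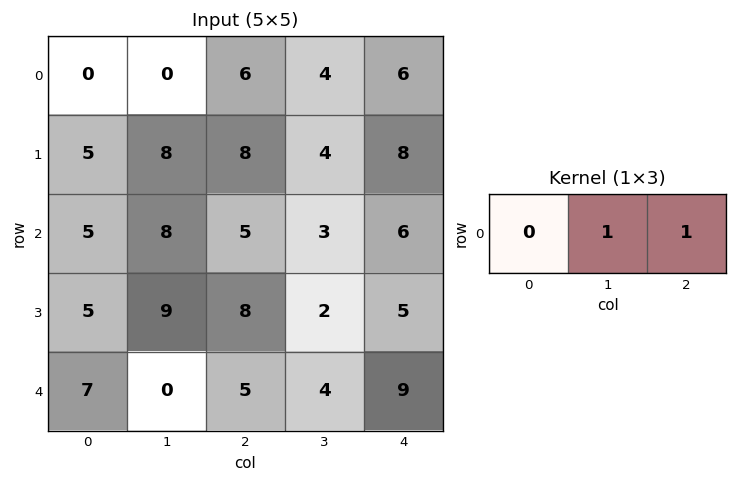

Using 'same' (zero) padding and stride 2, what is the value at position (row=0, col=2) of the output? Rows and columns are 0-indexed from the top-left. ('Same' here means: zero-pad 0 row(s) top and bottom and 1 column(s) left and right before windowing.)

6

The receptive field on the zero-padded input at this output position is [4 6 0]. Elementwise product with the kernel and sum: 6·1 + 0·1.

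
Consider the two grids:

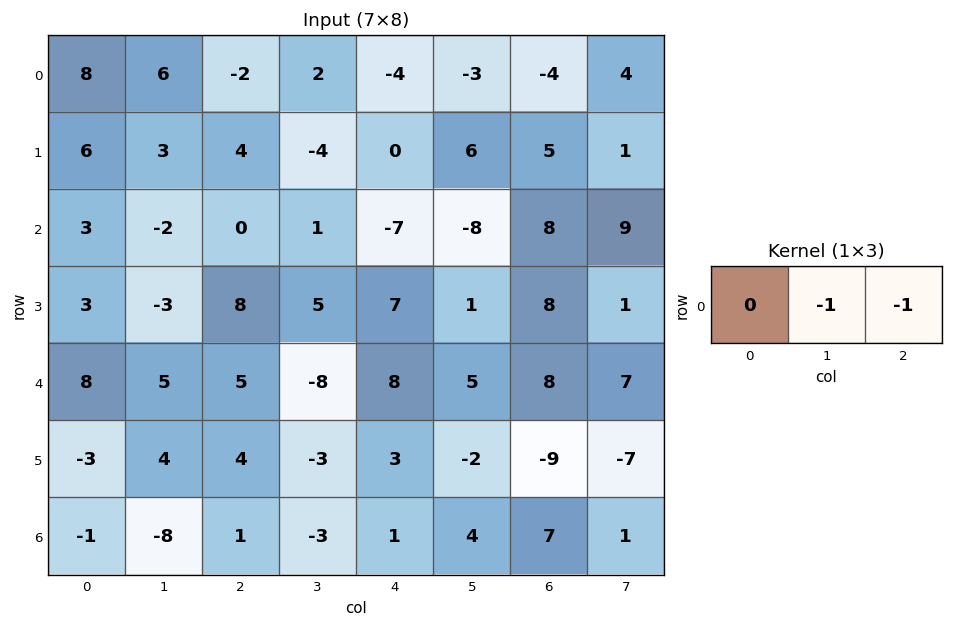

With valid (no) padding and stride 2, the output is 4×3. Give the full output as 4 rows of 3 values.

-4 2 7
2 6 0
-10 0 -13
7 2 -11

Output[0,0]: The receptive field on the input at this output position is [8 6 -2]. Elementwise product with the kernel and sum: 6·-1 + -2·-1.
Output[0,1]: The receptive field on the input at this output position is [-2 2 -4]. Elementwise product with the kernel and sum: 2·-1 + -4·-1.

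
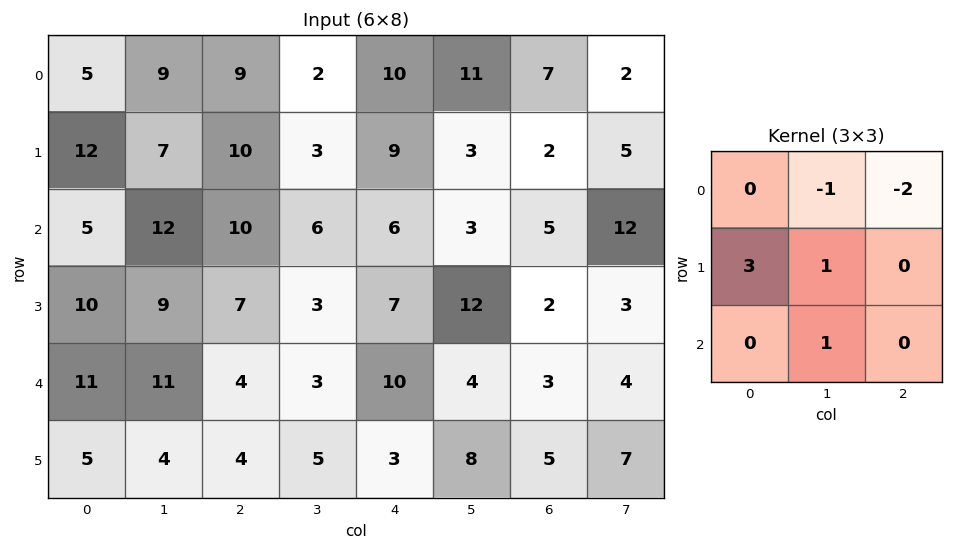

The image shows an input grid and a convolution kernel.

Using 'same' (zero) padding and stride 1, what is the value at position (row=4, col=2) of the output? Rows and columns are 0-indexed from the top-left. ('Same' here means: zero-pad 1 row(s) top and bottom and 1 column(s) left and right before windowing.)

28

The receptive field on the zero-padded input at this output position is [9 7 3 / 11 4 3 / 4 4 5]. Elementwise product with the kernel and sum: 7·-1 + 3·-2 + 11·3 + 4·1 + 4·1.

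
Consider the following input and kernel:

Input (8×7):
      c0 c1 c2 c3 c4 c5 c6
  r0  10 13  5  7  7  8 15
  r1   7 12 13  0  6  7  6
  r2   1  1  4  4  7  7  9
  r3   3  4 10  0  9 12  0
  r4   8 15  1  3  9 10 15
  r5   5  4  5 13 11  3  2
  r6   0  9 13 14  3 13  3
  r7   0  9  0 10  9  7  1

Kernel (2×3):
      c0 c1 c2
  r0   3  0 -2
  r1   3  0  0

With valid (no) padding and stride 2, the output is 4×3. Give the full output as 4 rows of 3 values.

41 40 9
4 28 30
37 0 30
-26 33 30

Output[0,0]: The receptive field on the input at this output position is [10 13 5 / 7 12 13]. Elementwise product with the kernel and sum: 10·3 + 5·-2 + 7·3.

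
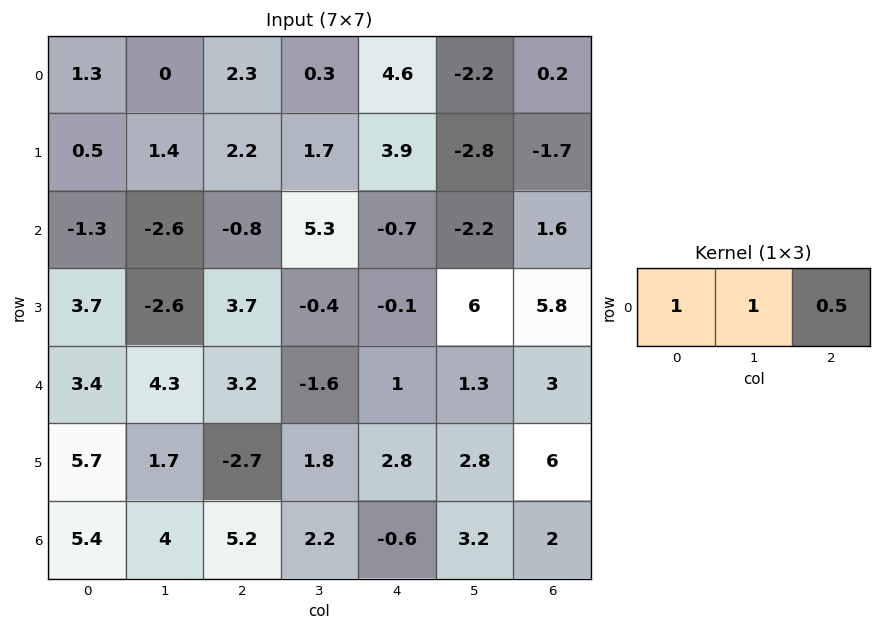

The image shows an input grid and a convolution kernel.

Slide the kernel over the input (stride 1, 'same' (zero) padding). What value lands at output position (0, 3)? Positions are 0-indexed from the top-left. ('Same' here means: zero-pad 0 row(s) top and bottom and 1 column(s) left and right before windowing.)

The receptive field on the zero-padded input at this output position is [2.3 0.3 4.6]. Elementwise product with the kernel and sum: 2.3·1 + 0.3·1 + 4.6·0.5.

4.9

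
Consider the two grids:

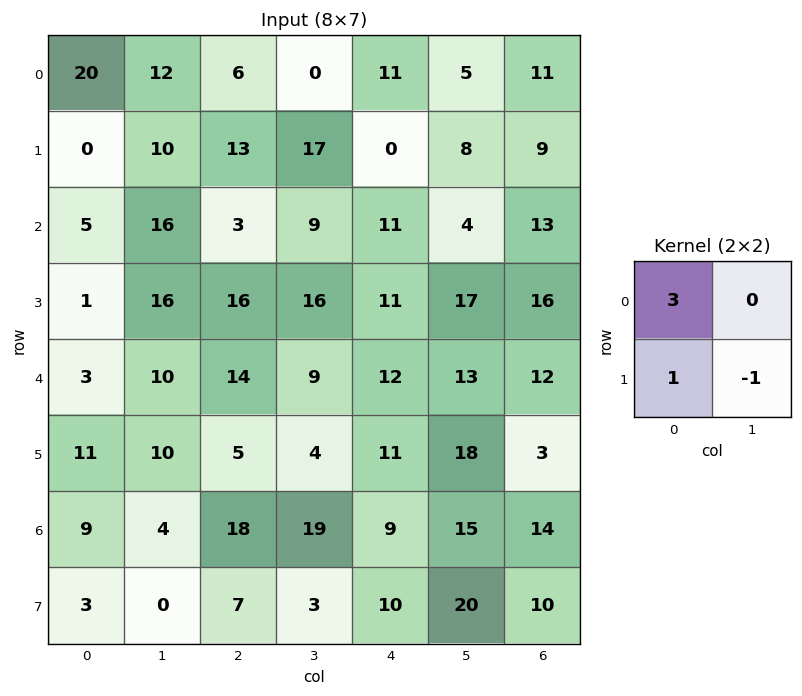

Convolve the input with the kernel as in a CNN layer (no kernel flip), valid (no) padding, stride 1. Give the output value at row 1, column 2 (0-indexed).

The receptive field on the input at this output position is [13 17 / 3 9]. Elementwise product with the kernel and sum: 13·3 + 3·1 + 9·-1.

33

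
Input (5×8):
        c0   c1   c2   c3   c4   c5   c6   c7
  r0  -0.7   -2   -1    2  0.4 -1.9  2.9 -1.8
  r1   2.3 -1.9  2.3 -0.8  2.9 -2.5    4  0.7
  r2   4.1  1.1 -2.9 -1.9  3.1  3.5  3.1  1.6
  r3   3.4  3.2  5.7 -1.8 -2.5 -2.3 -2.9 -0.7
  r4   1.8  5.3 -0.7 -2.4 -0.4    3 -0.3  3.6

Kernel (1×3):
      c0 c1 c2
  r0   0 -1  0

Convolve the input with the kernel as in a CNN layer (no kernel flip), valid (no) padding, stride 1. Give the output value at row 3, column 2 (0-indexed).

1.8

The receptive field on the input at this output position is [5.7 -1.8 -2.5]. Elementwise product with the kernel and sum: -1.8·-1.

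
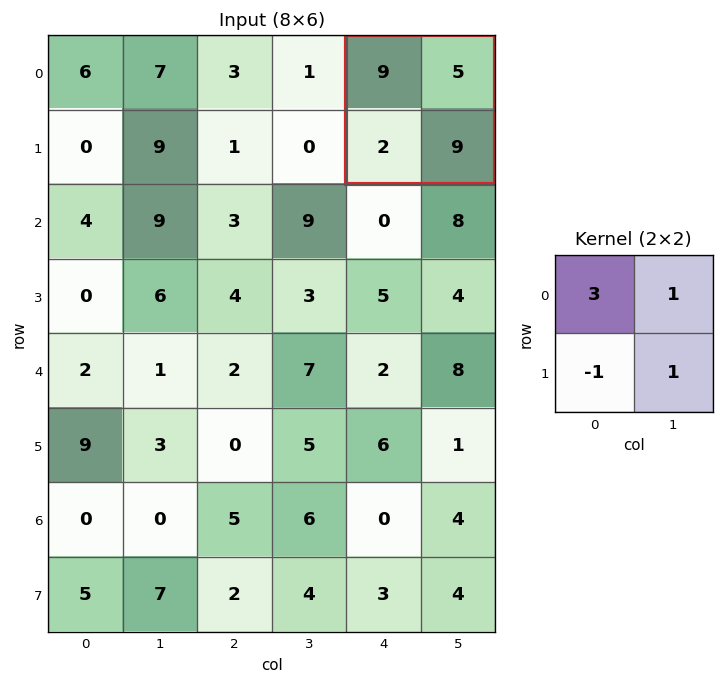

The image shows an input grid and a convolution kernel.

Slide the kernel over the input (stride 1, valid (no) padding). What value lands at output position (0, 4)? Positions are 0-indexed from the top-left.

39

The receptive field on the input at this output position is [9 5 / 2 9]. Elementwise product with the kernel and sum: 9·3 + 5·1 + 2·-1 + 9·1.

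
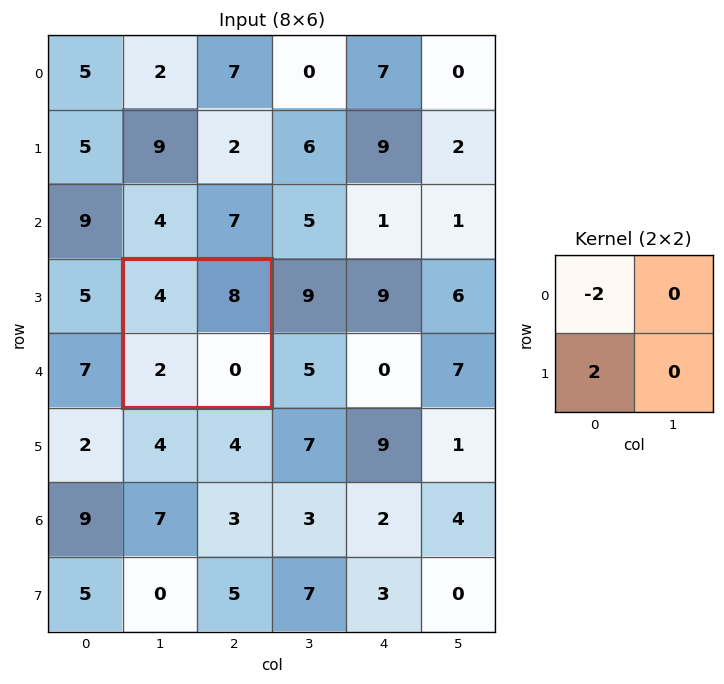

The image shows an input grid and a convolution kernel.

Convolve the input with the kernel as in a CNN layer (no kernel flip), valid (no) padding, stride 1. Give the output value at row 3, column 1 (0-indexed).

The receptive field on the input at this output position is [4 8 / 2 0]. Elementwise product with the kernel and sum: 4·-2 + 2·2.

-4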